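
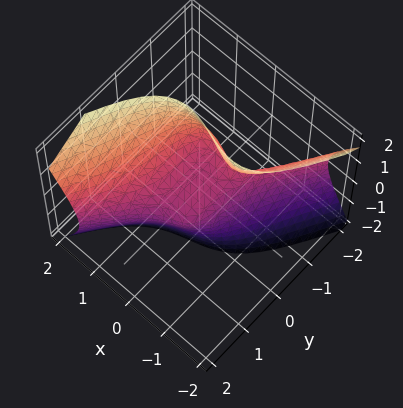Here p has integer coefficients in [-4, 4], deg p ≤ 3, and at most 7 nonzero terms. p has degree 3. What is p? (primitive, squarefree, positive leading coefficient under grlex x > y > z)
First, degree: no degree-2 surface has this shape, so deg p = 3.
Next, checking where it meets the axes: one y-axis crossing is at y = 0; one z-axis crossing is at z = 0.
Finally, matching integer coefficients to the picture gives p.

3*x^3 - y^3 - 3*y*z^2 - 2*x*z - 2*z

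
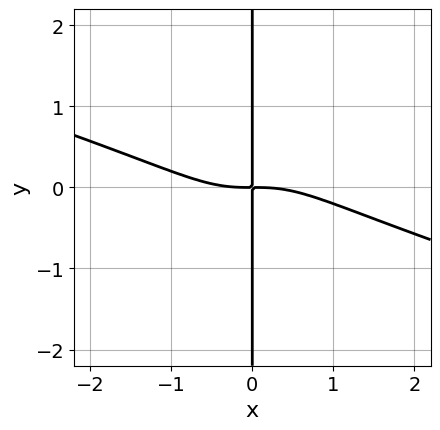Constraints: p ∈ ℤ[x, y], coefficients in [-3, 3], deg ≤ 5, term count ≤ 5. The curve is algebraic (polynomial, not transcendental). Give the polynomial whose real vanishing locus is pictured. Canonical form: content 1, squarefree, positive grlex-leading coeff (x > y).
Degree: the shape is more complex than any degree-3 curve, so deg p = 4.
Checking where it meets the axes: every point of the y-axis in the box is on the curve.
Assembling these constraints gives the stated polynomial.

x^4 + 3*x^3*y + 2*x*y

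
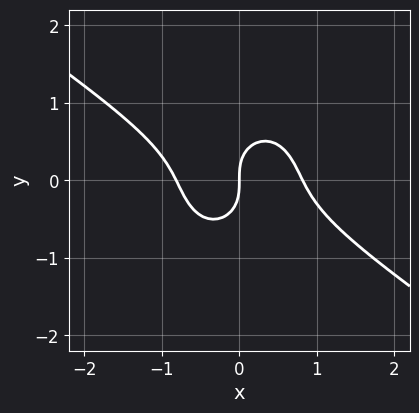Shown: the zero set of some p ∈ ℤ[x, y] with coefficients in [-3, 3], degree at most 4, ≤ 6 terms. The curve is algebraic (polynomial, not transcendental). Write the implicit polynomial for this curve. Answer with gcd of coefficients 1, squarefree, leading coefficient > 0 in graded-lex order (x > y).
1. deg p = 3.
2. Checking where it meets the axes: one x-axis crossing is at x = 0; it meets the y-axis at y = 0 (among the integer gridlines).
3. Solving for integer coefficients yields p as stated.

3*x^3 + 3*x^2*y + 3*y^3 - 2*x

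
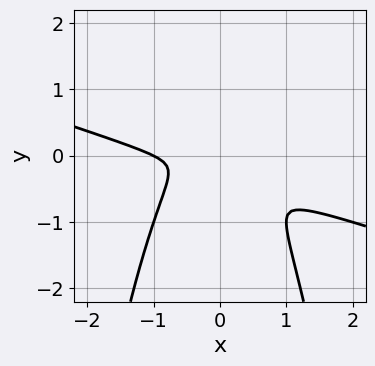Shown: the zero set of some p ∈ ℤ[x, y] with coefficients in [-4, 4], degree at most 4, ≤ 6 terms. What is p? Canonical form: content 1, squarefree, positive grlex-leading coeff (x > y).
1. The degree is 3 — no degree-2 curve has this shape.
2. Checking where it meets the axes: one x-axis crossing is at x = -1.
3. Putting this together gives p.

x^3 + 3*x^2*y + x^2 + x*y + 2*y^2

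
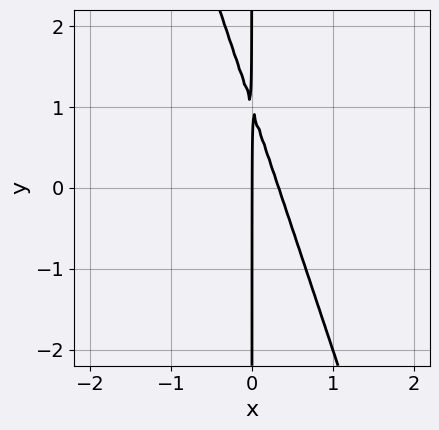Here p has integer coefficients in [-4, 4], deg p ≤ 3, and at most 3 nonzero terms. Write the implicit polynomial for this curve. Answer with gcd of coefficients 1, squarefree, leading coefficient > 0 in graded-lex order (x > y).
(a) Degree: no degree-1 curve has this shape, so deg p = 2.
(b) From the axis intercepts and sections: it crosses the x-axis at the gridline x = 0; the visible y-axis segment lies entirely on the curve.
(c) Assembling these constraints gives the stated polynomial.

3*x^2 + x*y - x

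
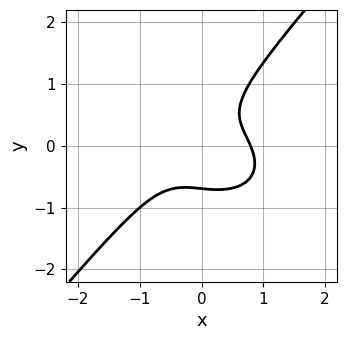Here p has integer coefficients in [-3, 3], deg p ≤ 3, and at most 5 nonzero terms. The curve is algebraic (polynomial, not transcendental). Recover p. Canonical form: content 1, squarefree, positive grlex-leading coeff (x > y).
1. The degree is 3 — no degree-2 curve has this shape.
2. Solving for integer coefficients yields p as stated.

2*x^3 + 2*x*y^2 - 3*y^3 + 2*x*y - 1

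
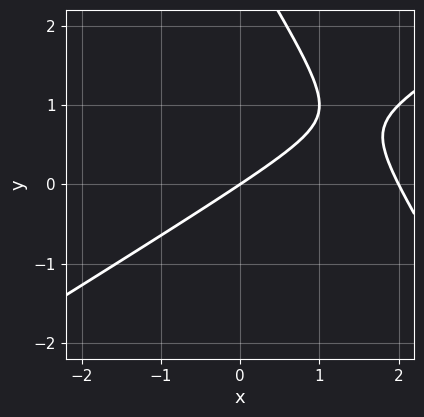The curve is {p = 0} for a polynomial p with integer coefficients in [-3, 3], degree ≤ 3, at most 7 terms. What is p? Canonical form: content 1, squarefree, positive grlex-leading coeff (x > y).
x^2 - x*y - y^2 - 2*x + 3*y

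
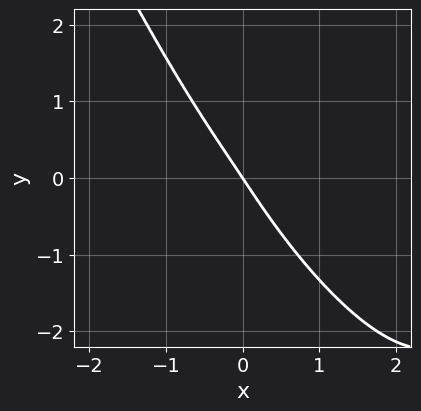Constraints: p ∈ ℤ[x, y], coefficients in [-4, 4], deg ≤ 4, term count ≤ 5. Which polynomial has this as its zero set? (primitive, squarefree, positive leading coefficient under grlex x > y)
deg p = 4.
From the axis intercepts and sections: it meets the x-axis at x = 0 (among the integer gridlines); it crosses the y-axis at the gridline y = 0.
Fitting integer coefficients to these (and the overall shape) gives p.

x^4 - 3*x^3 - y^3 - 3*x - 2*y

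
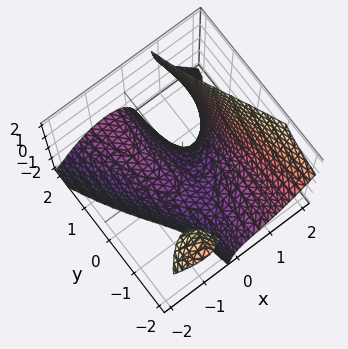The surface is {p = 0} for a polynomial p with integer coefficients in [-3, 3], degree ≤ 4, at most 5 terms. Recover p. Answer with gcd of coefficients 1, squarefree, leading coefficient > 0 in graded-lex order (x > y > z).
The picture has 2 separate pieces.
deg p = 3.
Reading off the gridlines: it meets the z-axis at z = -1 (among the integer gridlines); it misses every integer gridline on the y-axis.
Putting this together gives p.

3*x^3 + 3*x*y*z - 2*x - 3*z - 3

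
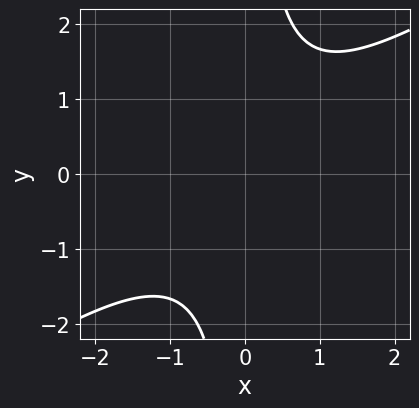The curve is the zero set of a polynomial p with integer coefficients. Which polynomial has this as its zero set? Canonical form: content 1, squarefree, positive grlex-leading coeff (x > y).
1. deg p = 2. The shape is more complex than any degree-1 curve.
2. From the axis intercepts and sections: the curve avoids every integer y-axis point in the box; the curve avoids every integer x-axis point in the box.
3. Matching integer coefficients to the picture gives p.

2*x^2 - 3*x*y + 3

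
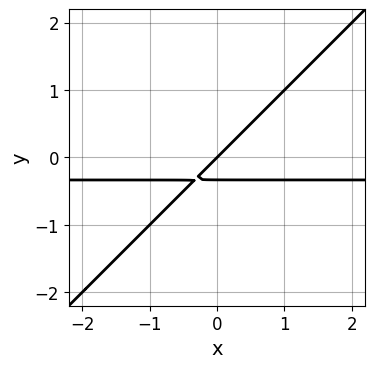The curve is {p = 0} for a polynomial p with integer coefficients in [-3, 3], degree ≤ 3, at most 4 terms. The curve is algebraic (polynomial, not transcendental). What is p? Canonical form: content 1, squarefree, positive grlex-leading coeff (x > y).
3*x*y - 3*y^2 + x - y

deg p = 2. The shape is more complex than any degree-1 curve.
From the axis intercepts and sections: it crosses the x-axis at the gridline x = 0; one y-axis crossing is at y = 0.
Solving for integer coefficients yields p as stated.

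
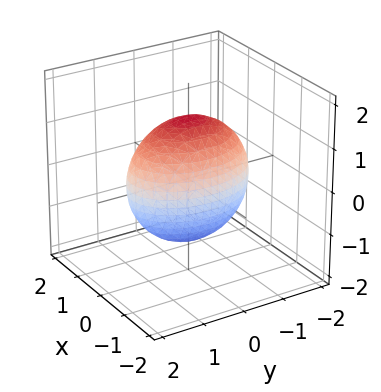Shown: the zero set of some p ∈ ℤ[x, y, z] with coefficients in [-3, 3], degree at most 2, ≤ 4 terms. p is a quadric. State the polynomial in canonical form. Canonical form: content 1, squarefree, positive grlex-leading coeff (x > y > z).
(a) The degree is 2 — a closed, bounded, convex surface; a quadric.
(b) Symmetries: it's symmetric under y → −y, forcing even powers of y; mirror symmetry z ↦ −z ⇒ only even powers of z; the x ↦ −x reflection is a symmetry, so x appears only in even powers.
(c) From the axis intercepts and sections: among the integer gridlines, it crosses the x-axis at x ∈ {-1, 1}.
(d) Together with the visible shape, these determine p as stated.

2*x^2 + y^2 + z^2 - 2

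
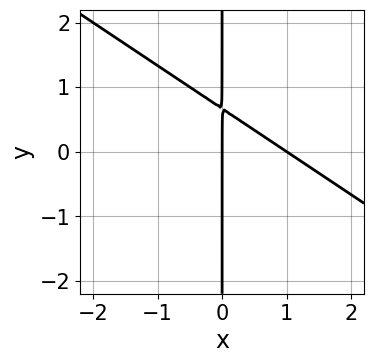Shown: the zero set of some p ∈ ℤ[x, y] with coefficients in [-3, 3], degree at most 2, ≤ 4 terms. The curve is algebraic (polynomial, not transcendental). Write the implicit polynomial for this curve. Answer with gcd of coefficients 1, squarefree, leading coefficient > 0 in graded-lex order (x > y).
1. Degree: a generic line meets the curve in up to 2 points, so deg p = 2.
2. Observable constraints: the x-axis gridline crossings are at x ∈ {0, 1}; every point of the y-axis in the box is on the curve.
3. The integer polynomial consistent with all of this is the stated p.

2*x^2 + 3*x*y - 2*x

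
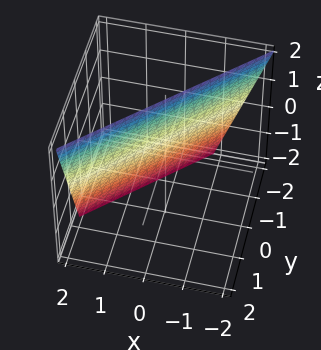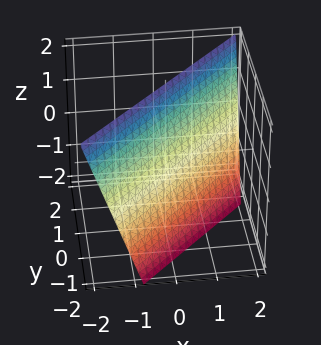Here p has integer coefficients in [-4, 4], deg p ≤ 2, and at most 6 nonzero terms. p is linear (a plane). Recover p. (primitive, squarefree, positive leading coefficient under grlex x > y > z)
3*x - 3*y + z - 2

(a) Degree: the surface is flat (a plane), so deg p = 1.
(b) From the visible intercepts: one z-axis crossing is at z = 2.
(c) These observations pin down the coefficients.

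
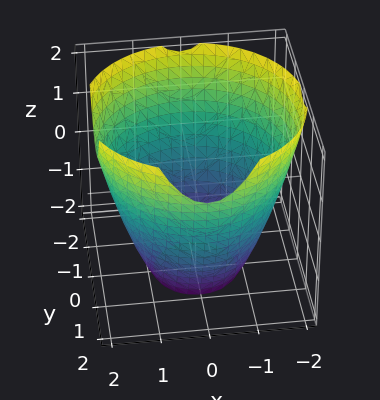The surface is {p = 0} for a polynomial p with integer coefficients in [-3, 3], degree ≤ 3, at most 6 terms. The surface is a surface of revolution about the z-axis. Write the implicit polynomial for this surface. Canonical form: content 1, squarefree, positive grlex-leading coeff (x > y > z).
x^2 + y^2 - z - 3

1. deg p = 2. A generic line meets the surface in up to 2 points.
2. By symmetry, the z-axis is an axis of rotation, so x and y enter only as x² + y².
3. Against the integer gridlines: a circular section at z = 0 has radius between 1 and 2; no z-intercept at any integer in the box.
4. These observations pin down the coefficients.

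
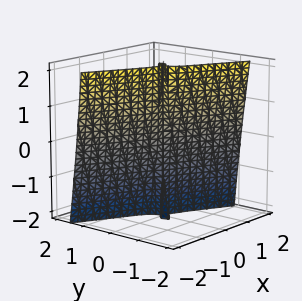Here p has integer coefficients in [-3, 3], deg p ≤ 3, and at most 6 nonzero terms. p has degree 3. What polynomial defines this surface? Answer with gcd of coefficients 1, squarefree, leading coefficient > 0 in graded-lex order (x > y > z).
I count 2 distinct pieces.
The degree is 3 — no degree-2 surface has this shape.
Observable constraints: every point of the z-axis in the box is on the surface; it crosses the x-axis at the gridline x = 0; it meets the y-axis at y = 0 (among the integer gridlines).
Matching integer coefficients to the picture gives p.

2*x^3 + 3*x^2*y - x*y*z + 2*y^3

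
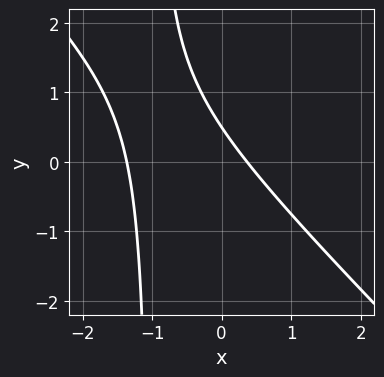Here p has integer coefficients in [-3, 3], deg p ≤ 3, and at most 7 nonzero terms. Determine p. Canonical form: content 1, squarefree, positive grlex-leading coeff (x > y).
2*x^2 + 2*x*y + 2*x + 2*y - 1

Degree: the shape is more complex than any degree-1 curve, so deg p = 2.
The integer polynomial consistent with all of this is the stated p.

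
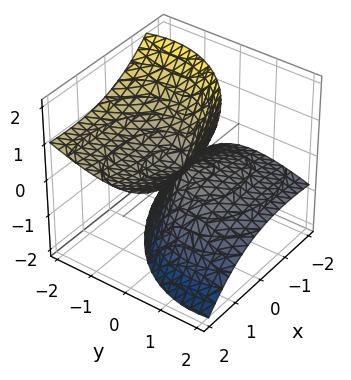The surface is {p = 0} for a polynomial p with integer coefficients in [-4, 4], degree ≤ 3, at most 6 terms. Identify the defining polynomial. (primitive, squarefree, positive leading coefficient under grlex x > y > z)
1. The picture has 2 separate pieces. They look like related sheets of one shape, so recover p as a whole.
2. deg p = 2. No degree-1 surface has this shape.
3. Reading off the gridlines: it crosses the z-axis at the gridline z = 0; one y-axis crossing is at y = 0; it crosses the x-axis at the gridline x = 0.
4. The integer polynomial consistent with all of this is the stated p.

x^2 - 3*x*z + 2*y^2 + 3*y*z - 2*z^2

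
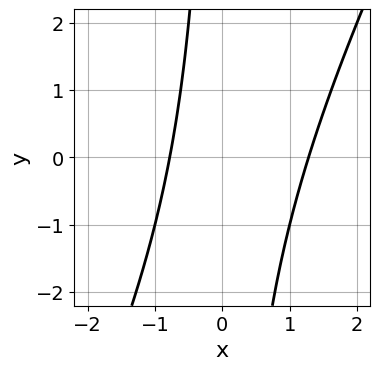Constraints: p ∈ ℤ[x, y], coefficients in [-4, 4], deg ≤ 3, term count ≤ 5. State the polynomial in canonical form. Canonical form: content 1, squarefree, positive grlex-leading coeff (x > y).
2*x^2 - x*y - x - 2

Degree: a generic line meets the curve in up to 2 points, so deg p = 2.
From the axis intercepts and sections: no y-intercept at any integer in the box.
These observations pin down the coefficients.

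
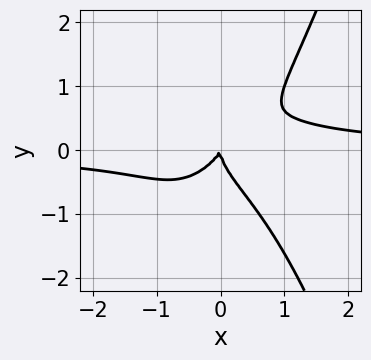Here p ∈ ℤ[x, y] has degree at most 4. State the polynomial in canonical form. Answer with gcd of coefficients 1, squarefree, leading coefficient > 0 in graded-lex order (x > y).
First, deg p = 4. No degree-3 curve has this shape.
Then, against the integer gridlines: it crosses the x-axis at the gridline x = 0; it crosses the y-axis at the gridline y = 0.
Finally, putting this together gives p.

3*x^3*y - 2*y^3 - 2*x^2 + x*y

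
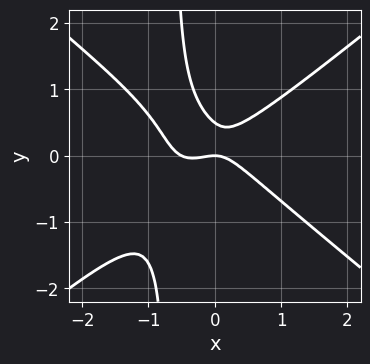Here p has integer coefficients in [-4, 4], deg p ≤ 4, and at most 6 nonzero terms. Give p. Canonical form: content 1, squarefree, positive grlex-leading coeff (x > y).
2*x^3 - 3*x*y^2 + x^2 - 2*y^2 + y

First, the degree is 3 — no degree-2 curve has this shape.
Then, observable constraints: it crosses the x-axis at the gridline x = 0; it meets the y-axis at y = 0 (among the integer gridlines).
Finally, the integer polynomial consistent with all of this is the stated p.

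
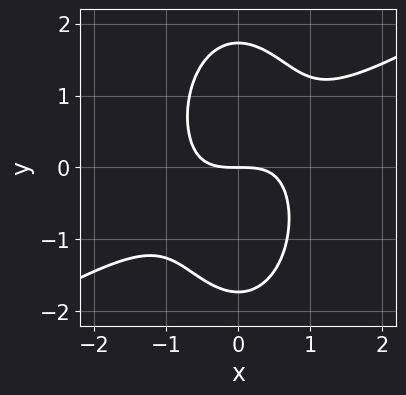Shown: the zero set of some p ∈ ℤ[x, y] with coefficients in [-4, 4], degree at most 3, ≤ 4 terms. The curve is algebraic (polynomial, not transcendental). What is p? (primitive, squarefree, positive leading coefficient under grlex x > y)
(a) The degree is 3 — a generic line meets the curve in up to 3 points.
(b) Against the integer gridlines: it meets the x-axis at x = 0 (among the integer gridlines); one y-axis crossing is at y = 0.
(c) These observations pin down the coefficients.

2*x^3 - 3*x^2*y - y^3 + 3*y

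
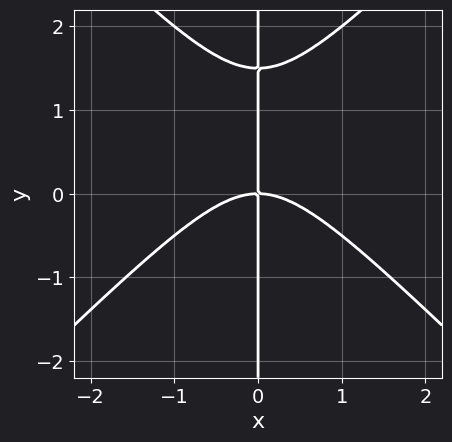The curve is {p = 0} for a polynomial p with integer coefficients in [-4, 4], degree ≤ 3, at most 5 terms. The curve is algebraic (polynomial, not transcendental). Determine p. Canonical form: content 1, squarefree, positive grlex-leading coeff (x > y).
2*x^3 - 2*x*y^2 + 3*x*y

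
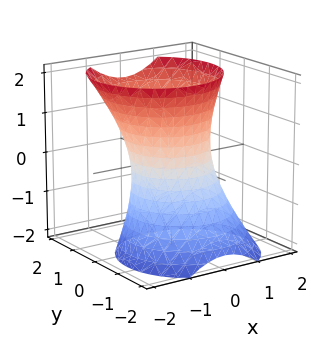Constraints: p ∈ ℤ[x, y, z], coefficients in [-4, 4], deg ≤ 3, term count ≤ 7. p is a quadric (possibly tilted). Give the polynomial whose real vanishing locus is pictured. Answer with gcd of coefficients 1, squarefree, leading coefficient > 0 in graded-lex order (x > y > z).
3*x^2 + 3*y^2 - 2*y*z - z^2 - 3

deg p = 2. The shape is more complex than any degree-1 surface.
Against the integer gridlines: among the integer gridlines, it crosses the x-axis at x ∈ {-1, 1}; the y-axis gridline crossings are at y ∈ {-1, 1}; it misses every integer gridline on the z-axis.
Matching integer coefficients to the picture gives p.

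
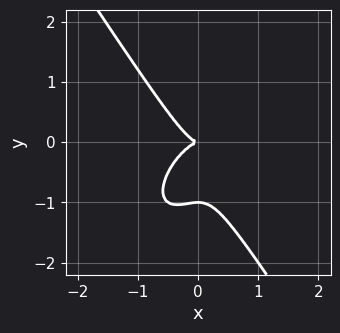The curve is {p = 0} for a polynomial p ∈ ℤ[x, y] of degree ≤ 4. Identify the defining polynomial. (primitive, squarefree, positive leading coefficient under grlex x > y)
2*x^3 - x^2*y + y^3 + y^2

Degree: the shape is more complex than any degree-2 curve, so deg p = 3.
From the visible intercepts: one x-axis crossing is at x = 0; among the integer gridlines, it crosses the y-axis at y ∈ {-1, 0}.
Fitting integer coefficients to these (and the overall shape) gives p.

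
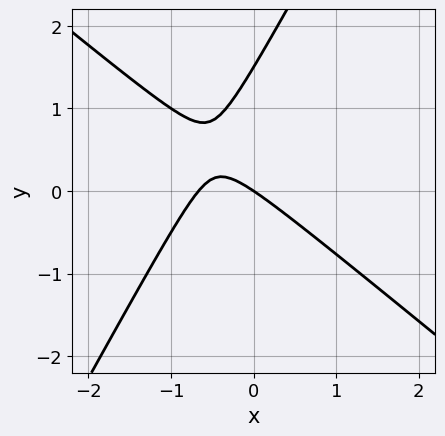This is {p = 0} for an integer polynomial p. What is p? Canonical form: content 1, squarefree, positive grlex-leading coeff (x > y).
3*x^2 + 2*x*y - 2*y^2 + 2*x + 3*y

deg p = 2.
Observable constraints: one x-axis crossing is at x = 0; it meets the y-axis at y = 0 (among the integer gridlines).
Fitting integer coefficients to these (and the overall shape) gives p.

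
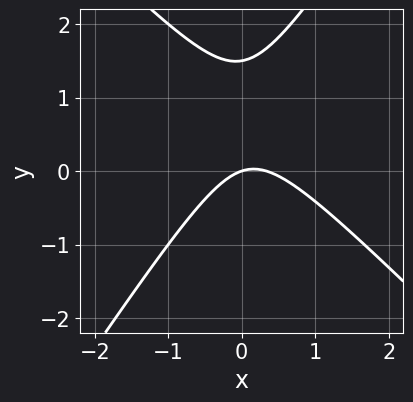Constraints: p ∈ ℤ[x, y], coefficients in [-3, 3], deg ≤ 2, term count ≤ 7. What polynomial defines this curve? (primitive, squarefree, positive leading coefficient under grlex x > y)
3*x^2 + x*y - 2*y^2 - x + 3*y

1. The degree is 2 — no degree-1 curve has this shape.
2. From the axis intercepts and sections: it crosses the y-axis at the gridline y = 0; it crosses the x-axis at the gridline x = 0.
3. These observations pin down the coefficients.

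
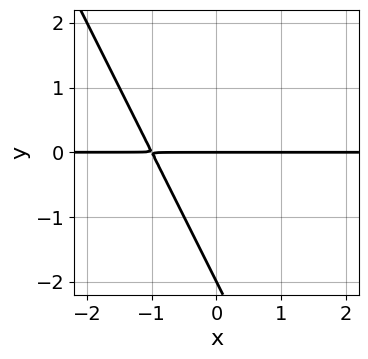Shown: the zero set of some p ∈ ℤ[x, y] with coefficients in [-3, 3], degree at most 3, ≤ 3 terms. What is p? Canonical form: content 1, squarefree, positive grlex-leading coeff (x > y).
2*x*y + y^2 + 2*y

(a) The degree is 2 — a generic line meets the curve in up to 2 points.
(b) Checking where it meets the axes: the visible x-axis segment lies entirely on the curve; the y-axis gridline crossings are at y ∈ {-2, 0}.
(c) Putting this together gives p.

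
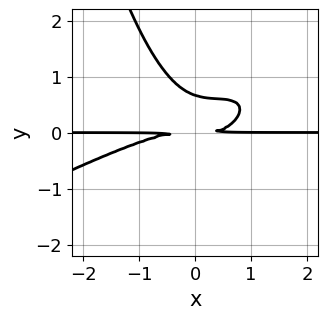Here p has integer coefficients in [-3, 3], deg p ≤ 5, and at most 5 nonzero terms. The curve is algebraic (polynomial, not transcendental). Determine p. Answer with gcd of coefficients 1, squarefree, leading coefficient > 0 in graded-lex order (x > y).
x^3*y - 2*x^2*y^2 + x*y^2 + 3*y^3 - 2*y^2

1. deg p = 4. A generic line meets the curve in up to 4 points.
2. Reading off the gridlines: the visible x-axis segment lies entirely on the curve.
3. Fitting integer coefficients to these (and the overall shape) gives p.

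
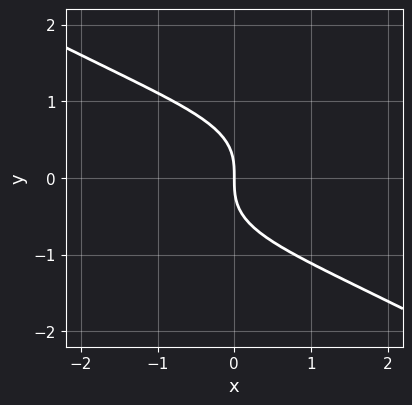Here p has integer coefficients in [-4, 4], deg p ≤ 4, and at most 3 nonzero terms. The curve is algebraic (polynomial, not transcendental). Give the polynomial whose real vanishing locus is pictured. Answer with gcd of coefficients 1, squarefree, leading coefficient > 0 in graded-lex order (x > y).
1. The degree is 3 — a generic line meets the curve in up to 3 points.
2. From the visible intercepts: it meets the x-axis at x = 0 (among the integer gridlines); it crosses the y-axis at the gridline y = 0.
3. The integer polynomial consistent with all of this is the stated p.

x^2*y - 3*y^3 - 3*x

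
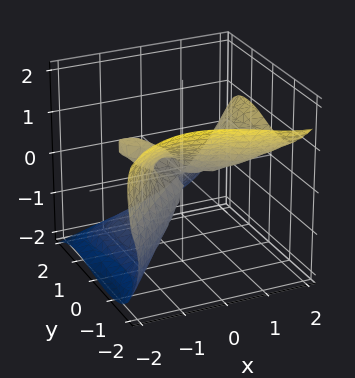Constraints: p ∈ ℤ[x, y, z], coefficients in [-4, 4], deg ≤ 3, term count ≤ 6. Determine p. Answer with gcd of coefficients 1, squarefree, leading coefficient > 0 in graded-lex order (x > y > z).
(a) Degree: a generic line meets the surface in up to 3 points, so deg p = 3.
(b) Reading off the gridlines: it crosses the y-axis at the gridline y = 0; it crosses the x-axis at the gridline x = 0.
(c) These observations pin down the coefficients.

x^3 + x^2*y - 2*y^3 - 3*z^3 - 3*x*z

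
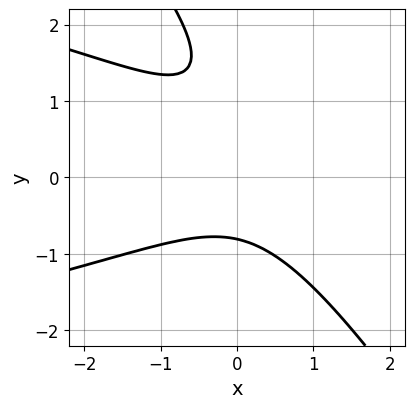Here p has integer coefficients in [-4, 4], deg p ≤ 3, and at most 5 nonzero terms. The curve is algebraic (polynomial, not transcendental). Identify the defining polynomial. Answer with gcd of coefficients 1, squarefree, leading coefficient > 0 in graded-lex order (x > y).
(a) The degree is 3 — a generic line meets the curve in up to 3 points.
(b) From the axis intercepts and sections: the curve avoids every integer x-axis point in the box.
(c) The integer polynomial consistent with all of this is the stated p.

3*x*y^2 + 2*y^3 + 3*x^2 - 3*y^2 + 3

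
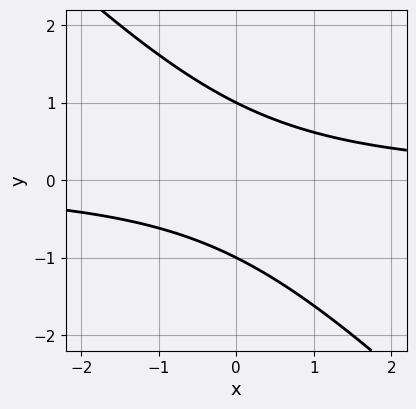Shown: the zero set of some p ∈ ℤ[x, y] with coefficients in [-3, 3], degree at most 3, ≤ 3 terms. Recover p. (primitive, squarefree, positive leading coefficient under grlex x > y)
(a) The degree is 2 — a generic line meets the curve in up to 2 points.
(b) Against the integer gridlines: no x-intercept at any integer in the box; the y-axis gridline crossings are at y ∈ {-1, 1}.
(c) Solving for integer coefficients yields p as stated.

x*y + y^2 - 1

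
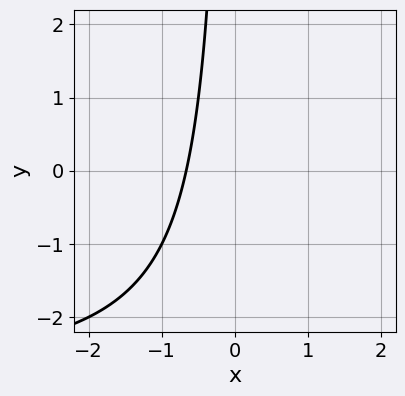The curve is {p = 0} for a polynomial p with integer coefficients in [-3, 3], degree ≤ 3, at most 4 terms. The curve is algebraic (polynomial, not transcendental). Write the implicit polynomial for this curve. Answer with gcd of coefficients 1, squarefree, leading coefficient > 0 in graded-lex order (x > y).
x*y + 3*x + 2

deg p = 2.
From the visible intercepts: the curve avoids every integer y-axis point in the box.
The integer polynomial consistent with all of this is the stated p.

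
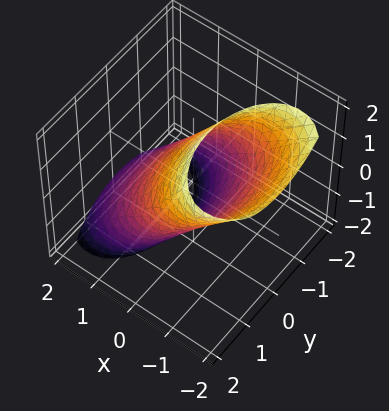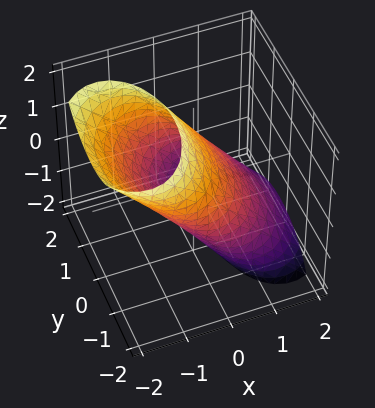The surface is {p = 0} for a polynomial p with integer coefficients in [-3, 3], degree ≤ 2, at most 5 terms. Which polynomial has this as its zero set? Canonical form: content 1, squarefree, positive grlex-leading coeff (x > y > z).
First, deg p = 2.
Then, checking where it meets the axes: among the integer gridlines, it crosses the x-axis at x ∈ {-1, 1}.
Finally, solving for integer coefficients yields p as stated.

2*x^2 + 3*x*z + y^2 + z^2 - 2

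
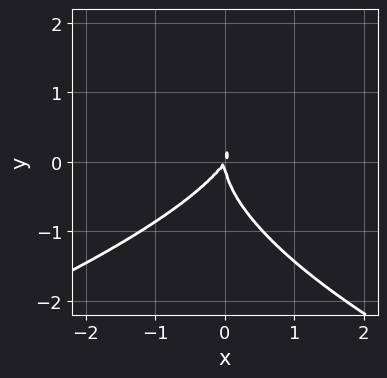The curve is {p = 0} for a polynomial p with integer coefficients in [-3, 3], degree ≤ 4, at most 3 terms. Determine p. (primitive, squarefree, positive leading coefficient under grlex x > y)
2*y^3 + 3*x^2 - 2*x*y

(a) The degree is 3 — no degree-2 curve has this shape.
(b) Against the integer gridlines: one x-axis crossing is at x = 0; it crosses the y-axis at the gridline y = 0.
(c) Matching integer coefficients to the picture gives p.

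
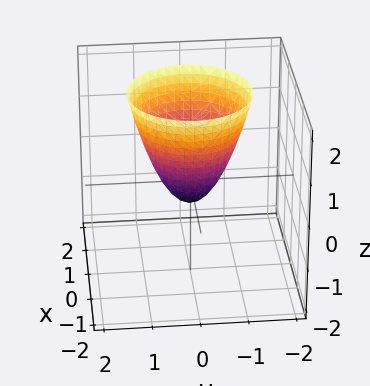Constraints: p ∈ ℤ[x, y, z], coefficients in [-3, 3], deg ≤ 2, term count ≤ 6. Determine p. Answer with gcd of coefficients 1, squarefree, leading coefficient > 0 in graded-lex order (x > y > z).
First, degree: the shape is more complex than any degree-1 surface, so deg p = 2.
Next, by symmetry, the surface is invariant under rotation about z: p = q(x² + y², z).
Then, from the visible intercepts: a circular section at z = 2 has radius between 1 and 2.
Finally, assembling these constraints gives the stated polynomial.

3*x^2 + 3*y^2 - 2*z - 1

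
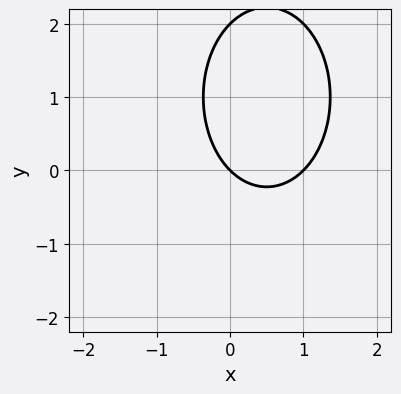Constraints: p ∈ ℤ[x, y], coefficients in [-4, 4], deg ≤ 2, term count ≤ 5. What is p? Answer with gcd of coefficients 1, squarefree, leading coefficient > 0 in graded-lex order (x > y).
2*x^2 + y^2 - 2*x - 2*y

First, degree: a generic line meets the curve in up to 2 points, so deg p = 2.
Next, reading off the gridlines: among the integer gridlines, it crosses the x-axis at x ∈ {0, 1}; among the integer gridlines, it crosses the y-axis at y ∈ {0, 2}.
Finally, these observations pin down the coefficients.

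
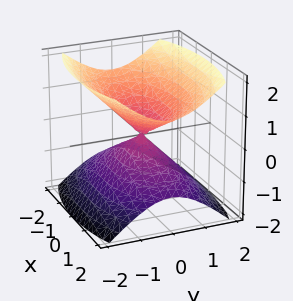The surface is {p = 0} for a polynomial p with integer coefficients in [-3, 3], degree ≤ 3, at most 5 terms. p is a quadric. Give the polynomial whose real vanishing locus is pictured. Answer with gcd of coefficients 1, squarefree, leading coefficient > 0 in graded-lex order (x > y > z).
(a) I count 2 distinct pieces.
(b) deg p = 2.
(c) Symmetries: it's symmetric under y → −y, forcing even powers of y; the z ↦ −z reflection is a symmetry, so z appears only in even powers; it's symmetric under x → −x, forcing even powers of x.
(d) Against the integer gridlines: one x-axis crossing is at x = 0; one y-axis crossing is at y = 0; it meets the z-axis at z = 0 (among the integer gridlines).
(e) Fitting integer coefficients to these (and the overall shape) gives p.

x^2 + 3*y^2 - 3*z^2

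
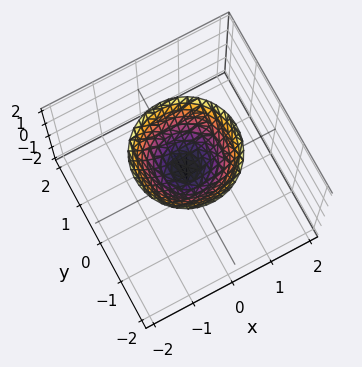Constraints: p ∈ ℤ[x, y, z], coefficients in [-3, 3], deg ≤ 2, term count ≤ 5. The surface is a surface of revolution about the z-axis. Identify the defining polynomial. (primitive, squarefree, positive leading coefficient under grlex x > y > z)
First, degree: no degree-1 surface has this shape, so deg p = 2.
Next, symmetries: the z-axis is an axis of rotation, so x and y enter only as x² + y².
Then, from the visible intercepts: the surface avoids every integer x-axis point in the box; a circular section at z = 1 has radius between 0 and 1; it misses every integer gridline on the y-axis.
Finally, assembling these constraints gives the stated polynomial.

3*x^2 + 3*y^2 - 3*z + 2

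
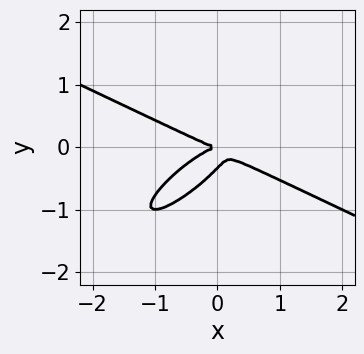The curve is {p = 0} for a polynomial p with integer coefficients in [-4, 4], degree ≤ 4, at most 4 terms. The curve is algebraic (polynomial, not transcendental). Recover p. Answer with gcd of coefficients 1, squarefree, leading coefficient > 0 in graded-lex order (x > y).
x^3 - 3*x*y^2 + 3*y^3 + y^2

deg p = 3.
Observable constraints: one y-axis crossing is at y = 0; it meets the x-axis at x = 0 (among the integer gridlines).
Assembling these constraints gives the stated polynomial.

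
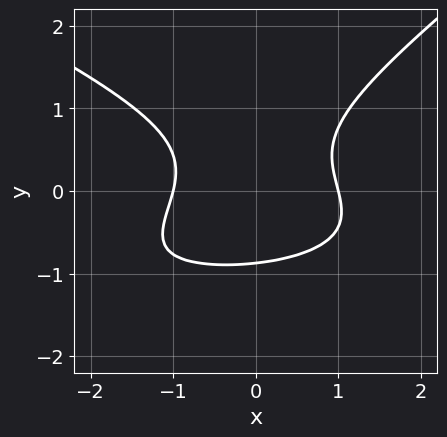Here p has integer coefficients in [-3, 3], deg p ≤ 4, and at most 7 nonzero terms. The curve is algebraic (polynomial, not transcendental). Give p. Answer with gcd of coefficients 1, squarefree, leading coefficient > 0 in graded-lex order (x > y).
x^2*y + x*y^2 - 3*y^3 + 2*x^2 - 2

(a) Degree: the shape is more complex than any degree-2 curve, so deg p = 3.
(b) Observable constraints: the x-axis gridline crossings are at x ∈ {-1, 1}.
(c) Putting this together gives p.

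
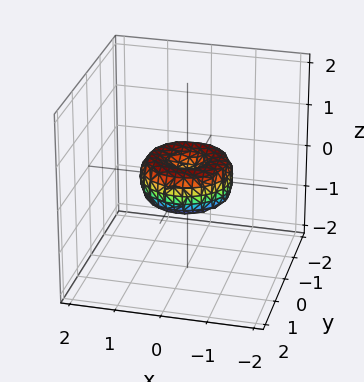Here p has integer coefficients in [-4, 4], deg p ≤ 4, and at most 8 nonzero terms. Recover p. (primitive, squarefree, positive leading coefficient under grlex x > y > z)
deg p = 4. The shape is more complex than any degree-3 surface.
By symmetry, the surface is invariant under rotation about z: p = q(x² + y², z).
Checking where it meets the axes: among the integer gridlines, it crosses the x-axis at x ∈ {-1, 0, 1}; a circular section at z = 0 has radius exactly 1; it crosses the z-axis at the gridline z = 0.
Together with the visible shape, these determine p as stated. Check: (0, -1, 0) on the y-axis lies on the surface, and p(0, -1, 0) = 0. ✓

x^4 + 2*x^2*y^2 + y^4 - x^2 - y^2 + z^2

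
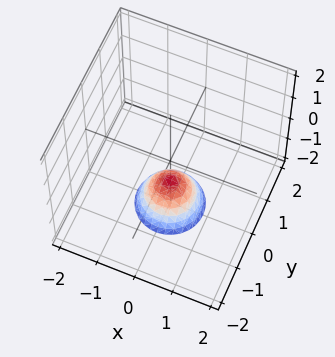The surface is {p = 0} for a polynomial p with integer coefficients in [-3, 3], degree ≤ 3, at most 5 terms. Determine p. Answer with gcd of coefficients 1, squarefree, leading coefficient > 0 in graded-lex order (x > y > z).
(a) deg p = 2. No degree-1 surface has this shape.
(b) Symmetry: the z-axis is an axis of rotation, so x and y enter only as x² + y².
(c) Observable constraints: a circular section at z = -2 has radius between 0 and 1; no x-intercept at any integer in the box; the surface avoids every integer y-axis point in the box; one z-axis crossing is at z = -1.
(d) Putting this together gives p.

3*x^2 + 3*y^2 + 2*z + 2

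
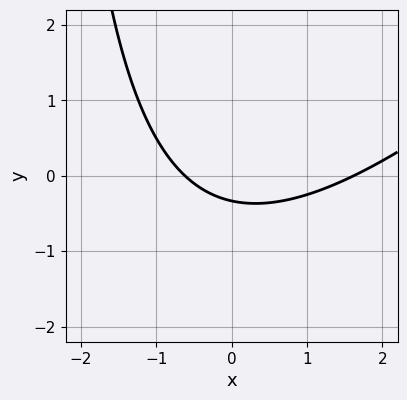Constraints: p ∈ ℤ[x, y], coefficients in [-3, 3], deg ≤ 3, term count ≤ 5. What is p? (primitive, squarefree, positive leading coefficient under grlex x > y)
x^2 - x*y - x - 3*y - 1

deg p = 2.
Putting this together gives p.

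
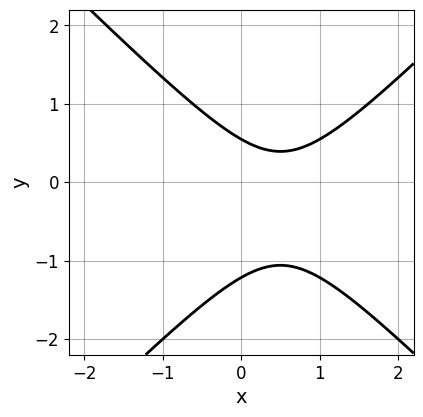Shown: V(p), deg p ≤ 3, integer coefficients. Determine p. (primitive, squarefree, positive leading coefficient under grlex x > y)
First, deg p = 2.
Then, checking where it meets the axes: the curve avoids every integer x-axis point in the box.
Finally, these observations pin down the coefficients.

3*x^2 - 3*y^2 - 3*x - 2*y + 2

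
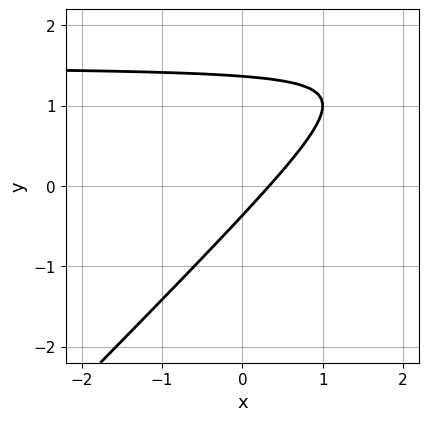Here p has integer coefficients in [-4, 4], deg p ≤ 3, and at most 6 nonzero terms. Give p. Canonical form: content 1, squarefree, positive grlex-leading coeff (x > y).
2*x*y - 2*y^2 - 3*x + 2*y + 1

1. deg p = 2.
2. Matching integer coefficients to the picture gives p.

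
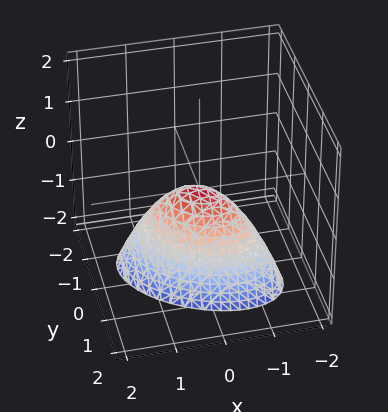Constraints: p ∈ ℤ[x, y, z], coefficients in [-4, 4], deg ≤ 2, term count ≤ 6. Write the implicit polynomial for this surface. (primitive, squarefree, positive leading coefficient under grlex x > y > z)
2*x^2 + 2*x*y + 3*y^2 + 2*z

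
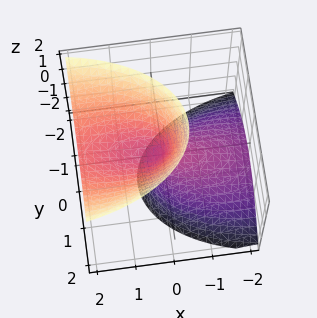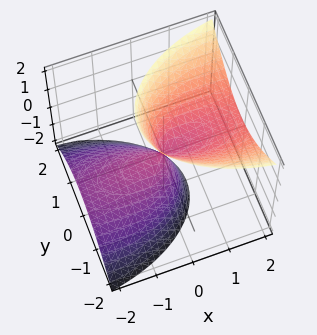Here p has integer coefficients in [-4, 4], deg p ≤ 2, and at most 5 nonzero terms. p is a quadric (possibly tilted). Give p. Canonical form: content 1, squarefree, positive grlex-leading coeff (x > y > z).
x^2 - 3*x*z + 3*y^2 - z^2

1. The picture has 2 separate pieces. They look like related sheets of one shape, so recover p as a whole.
2. The degree is 2 — no degree-1 surface has this shape.
3. From the axis intercepts and sections: it meets the z-axis at z = 0 (among the integer gridlines); it meets the x-axis at x = 0 (among the integer gridlines).
4. Fitting integer coefficients to these (and the overall shape) gives p.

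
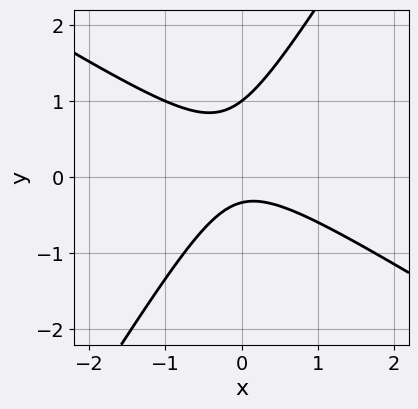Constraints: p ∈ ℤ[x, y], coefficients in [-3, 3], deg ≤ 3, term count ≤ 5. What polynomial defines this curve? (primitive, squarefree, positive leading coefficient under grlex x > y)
3*x^2 + 3*x*y - 3*y^2 + 2*y + 1

Degree: a generic line meets the curve in up to 2 points, so deg p = 2.
From the visible intercepts: no x-intercept at any integer in the box; one y-axis crossing is at y = 1.
Putting this together gives p.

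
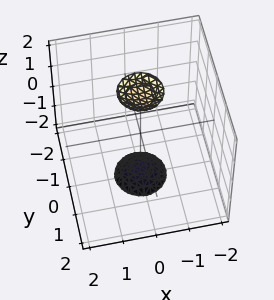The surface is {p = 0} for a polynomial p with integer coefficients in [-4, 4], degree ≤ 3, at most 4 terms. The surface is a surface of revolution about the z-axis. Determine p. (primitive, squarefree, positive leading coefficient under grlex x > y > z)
3*x^2 + 3*y^2 - z^2 + 3

(a) I count 2 distinct pieces.
(b) The degree is 2 — the shape is more complex than any degree-1 surface.
(c) Symmetries: rotational symmetry about the z-axis ⇒ p depends on x, y only through x² + y².
(d) Observable constraints: it misses every integer gridline on the x-axis; a circular section at z = 2 has radius between 0 and 1; it misses every integer gridline on the y-axis.
(e) Fitting integer coefficients to these (and the overall shape) gives p.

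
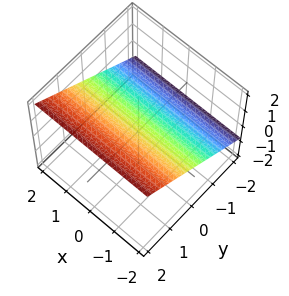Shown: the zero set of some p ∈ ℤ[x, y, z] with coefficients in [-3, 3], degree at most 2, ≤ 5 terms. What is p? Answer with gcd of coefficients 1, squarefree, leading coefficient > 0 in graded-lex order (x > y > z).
2*y - 3*z + 2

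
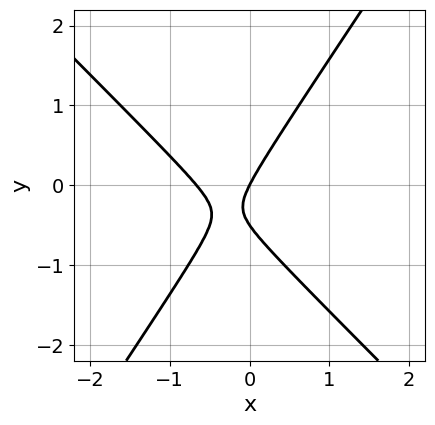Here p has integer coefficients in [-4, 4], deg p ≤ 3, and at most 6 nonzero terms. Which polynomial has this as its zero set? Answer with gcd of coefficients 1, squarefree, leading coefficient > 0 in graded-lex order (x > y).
1. The degree is 2 — no degree-1 curve has this shape.
2. Against the integer gridlines: one x-axis crossing is at x = 0; it meets the y-axis at y = 0 (among the integer gridlines).
3. These observations pin down the coefficients.

3*x^2 + x*y - 2*y^2 + 2*x - y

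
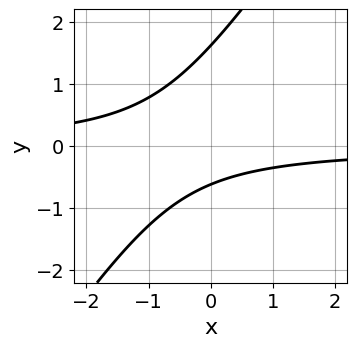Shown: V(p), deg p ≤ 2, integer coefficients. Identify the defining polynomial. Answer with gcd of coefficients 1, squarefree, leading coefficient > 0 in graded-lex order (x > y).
3*x*y - 2*y^2 + 2*y + 2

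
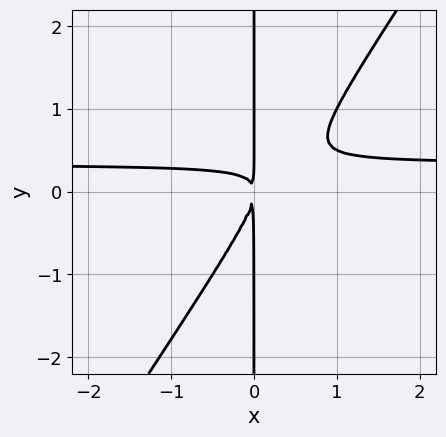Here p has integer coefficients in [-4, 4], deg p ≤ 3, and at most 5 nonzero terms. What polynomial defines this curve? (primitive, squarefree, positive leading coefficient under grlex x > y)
(a) deg p = 3.
(b) From the visible intercepts: the visible y-axis segment lies entirely on the curve.
(c) Assembling these constraints gives the stated polynomial.

3*x^2*y - 2*x*y^2 - x^2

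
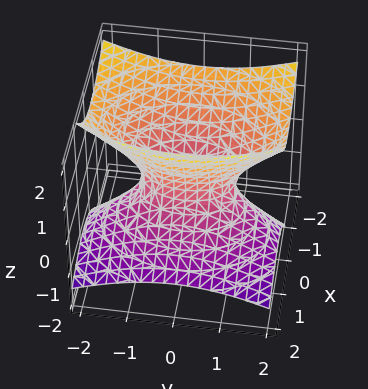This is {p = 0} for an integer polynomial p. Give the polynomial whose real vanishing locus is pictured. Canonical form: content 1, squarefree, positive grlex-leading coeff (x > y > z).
(a) The degree is 2 — the shape is more complex than any degree-1 surface.
(b) Reading off the gridlines: among the integer gridlines, it crosses the y-axis at y ∈ {-1, 1}; the surface avoids every integer z-axis point in the box.
(c) Solving for integer coefficients yields p as stated.

2*x^2 + 2*x*z + y^2 - 2*z^2 - 1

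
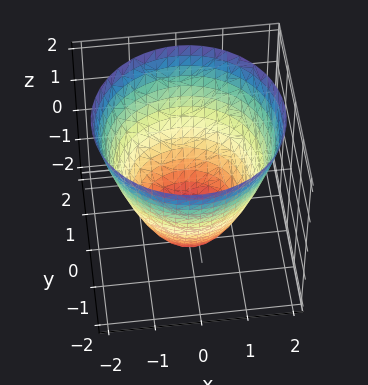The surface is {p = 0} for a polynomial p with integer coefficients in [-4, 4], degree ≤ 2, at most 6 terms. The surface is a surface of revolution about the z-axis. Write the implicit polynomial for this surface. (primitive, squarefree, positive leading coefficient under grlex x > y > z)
x^2 + y^2 - z - 2

Degree: the shape is more complex than any degree-1 surface, so deg p = 2.
Symmetries: rotational symmetry about the z-axis ⇒ p depends on x, y only through x² + y².
From the axis intercepts and sections: a circular section at z = -1 has radius exactly 1; it meets the z-axis at z = -2 (among the integer gridlines).
Fitting integer coefficients to these (and the overall shape) gives p.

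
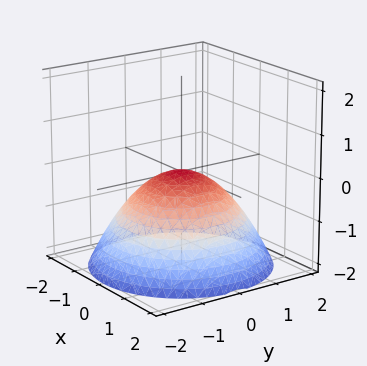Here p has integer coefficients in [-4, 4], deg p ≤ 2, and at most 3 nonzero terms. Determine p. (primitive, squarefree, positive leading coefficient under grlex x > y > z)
1. The degree is 2 — a paraboloid; a quadric.
2. By symmetry, every cross-section ⟂ z is a circle, so x, y appear only via x² + y².
3. Observable constraints: one z-axis crossing is at z = 0; one x-axis crossing is at x = 0; it crosses the y-axis at the gridline y = 0; a circular section at z = -1 has radius between 1 and 2.
4. The integer polynomial consistent with all of this is the stated p.

x^2 + y^2 + 2*z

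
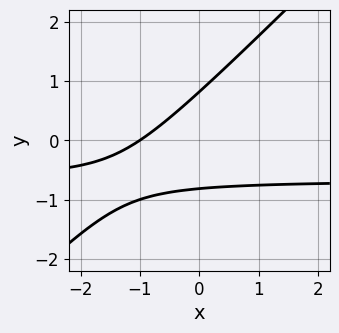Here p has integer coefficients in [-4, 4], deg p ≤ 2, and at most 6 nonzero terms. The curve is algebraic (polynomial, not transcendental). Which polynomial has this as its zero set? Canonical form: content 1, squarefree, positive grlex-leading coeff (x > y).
deg p = 2. A generic line meets the curve in up to 2 points.
Against the integer gridlines: one x-axis crossing is at x = -1.
Together with the visible shape, these determine p as stated.

3*x*y - 3*y^2 + 2*x + 2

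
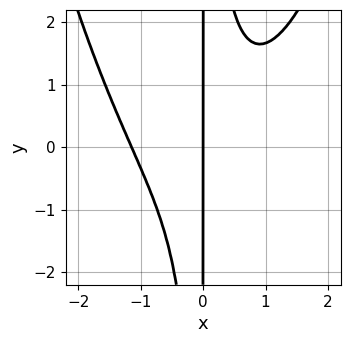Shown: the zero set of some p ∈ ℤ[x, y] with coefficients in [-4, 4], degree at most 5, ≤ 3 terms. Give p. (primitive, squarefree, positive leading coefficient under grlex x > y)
2*x^4 - 3*x^2*y + 3*x

Degree: no degree-3 curve has this shape, so deg p = 4.
Checking where it meets the axes: it crosses the x-axis at the gridline x = 0; every point of the y-axis in the box is on the curve.
Solving for integer coefficients yields p as stated.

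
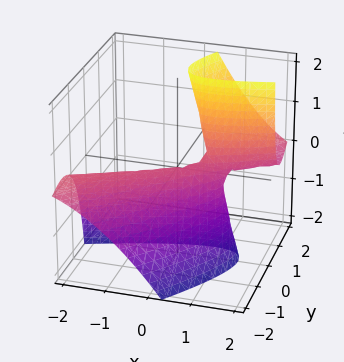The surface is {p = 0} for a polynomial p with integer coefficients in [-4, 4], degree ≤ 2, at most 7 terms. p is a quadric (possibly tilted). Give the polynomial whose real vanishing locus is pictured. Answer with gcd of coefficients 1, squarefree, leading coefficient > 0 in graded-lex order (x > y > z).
(a) Degree: no degree-1 surface has this shape, so deg p = 2.
(b) Observable constraints: one x-axis crossing is at x = 0; it crosses the y-axis at the gridline y = 0; it meets the z-axis at z = 0 (among the integer gridlines).
(c) Together with the visible shape, these determine p as stated.

x^2 - 3*x*y + 2*y^2 - 2*y*z + z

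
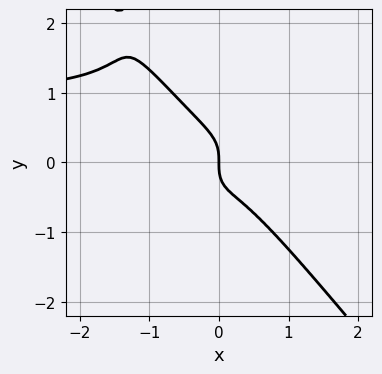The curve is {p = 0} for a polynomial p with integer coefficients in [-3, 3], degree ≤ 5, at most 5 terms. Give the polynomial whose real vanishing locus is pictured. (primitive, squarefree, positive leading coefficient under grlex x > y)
3*x^3*y - 2*x*y^3 - 3*x^3 - 2*y^3 - x

1. The degree is 4 — no degree-3 curve has this shape.
2. From the visible intercepts: it meets the y-axis at y = 0 (among the integer gridlines); it meets the x-axis at x = 0 (among the integer gridlines).
3. Matching integer coefficients to the picture gives p.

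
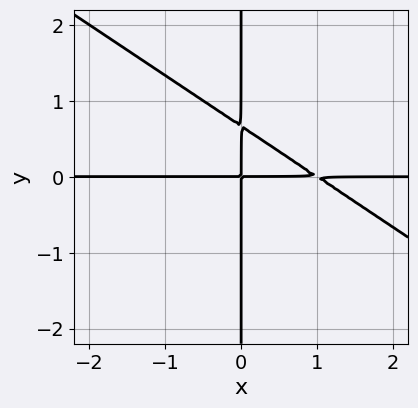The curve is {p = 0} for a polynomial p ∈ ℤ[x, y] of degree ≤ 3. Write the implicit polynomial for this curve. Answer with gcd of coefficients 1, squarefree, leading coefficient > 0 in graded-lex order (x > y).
2*x^2*y + 3*x*y^2 - 2*x*y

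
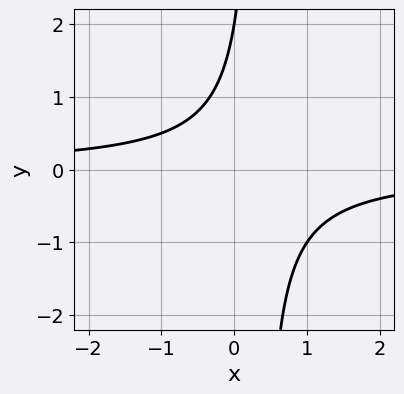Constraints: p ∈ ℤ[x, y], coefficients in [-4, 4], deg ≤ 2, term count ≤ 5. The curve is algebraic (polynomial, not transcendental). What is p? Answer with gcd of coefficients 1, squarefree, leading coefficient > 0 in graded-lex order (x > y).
1. Degree: the shape is more complex than any degree-1 curve, so deg p = 2.
2. Reading off the gridlines: the curve avoids every integer x-axis point in the box; it crosses the y-axis at the gridline y = 2.
3. Fitting integer coefficients to these (and the overall shape) gives p.

3*x*y - y + 2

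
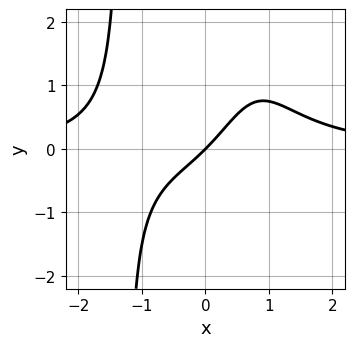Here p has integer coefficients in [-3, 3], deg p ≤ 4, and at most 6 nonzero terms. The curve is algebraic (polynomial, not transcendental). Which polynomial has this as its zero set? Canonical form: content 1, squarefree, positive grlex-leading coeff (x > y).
2*x^3*y - x*y - 3*x + 3*y

First, deg p = 4.
Next, reading off the gridlines: one y-axis crossing is at y = 0; it crosses the x-axis at the gridline x = 0.
Finally, putting this together gives p.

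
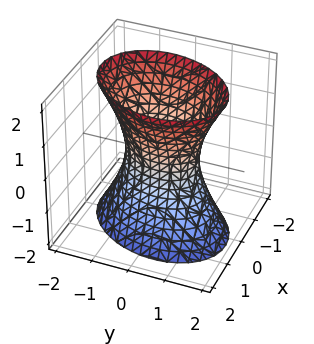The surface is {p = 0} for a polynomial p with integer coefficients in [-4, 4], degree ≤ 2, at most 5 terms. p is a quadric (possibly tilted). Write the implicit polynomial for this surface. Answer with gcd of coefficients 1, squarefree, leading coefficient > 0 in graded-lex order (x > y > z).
deg p = 2.
Checking where it meets the axes: no z-intercept at any integer in the box; among the integer gridlines, it crosses the y-axis at y ∈ {-1, 1}.
Assembling these constraints gives the stated polynomial.

3*x^2 - x*y + 2*y^2 - z^2 - 2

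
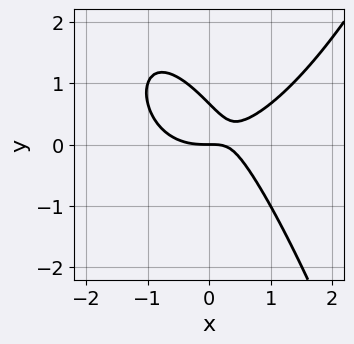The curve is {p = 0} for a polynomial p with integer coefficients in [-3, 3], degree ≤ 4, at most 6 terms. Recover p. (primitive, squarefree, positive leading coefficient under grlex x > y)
2*x^3 - 3*x*y - 3*y^2 + 2*y

1. The degree is 3 — a generic line meets the curve in up to 3 points.
2. Against the integer gridlines: it crosses the y-axis at the gridline y = 0; it meets the x-axis at x = 0 (among the integer gridlines).
3. Together with the visible shape, these determine p as stated.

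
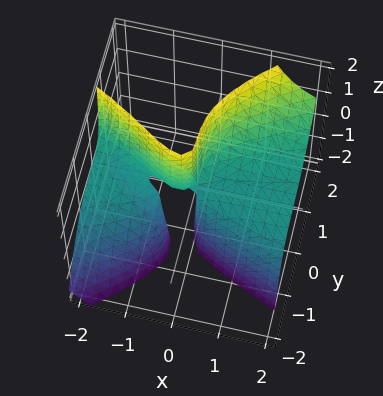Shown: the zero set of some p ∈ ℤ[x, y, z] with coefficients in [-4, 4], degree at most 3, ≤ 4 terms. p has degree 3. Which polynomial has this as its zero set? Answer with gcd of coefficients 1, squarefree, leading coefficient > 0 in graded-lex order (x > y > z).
deg p = 3. A generic line meets the surface in up to 3 points.
Checking where it meets the axes: every point of the x-axis in the box is on the surface; the visible z-axis segment lies entirely on the surface; it meets the y-axis at y = 0 (among the integer gridlines).
Putting this together gives p.

2*x^2*z + 3*x*y*z - 3*y^3 + 2*x*z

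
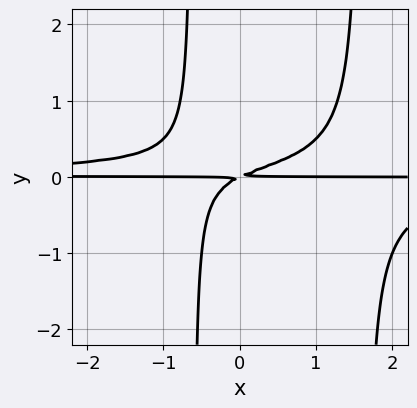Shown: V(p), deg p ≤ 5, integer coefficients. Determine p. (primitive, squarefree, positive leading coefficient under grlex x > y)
2*x^2*y^2 - 2*x*y^2 + x*y - 2*y^2

(a) deg p = 4.
(b) Against the integer gridlines: every point of the x-axis in the box is on the curve.
(c) Assembling these constraints gives the stated polynomial.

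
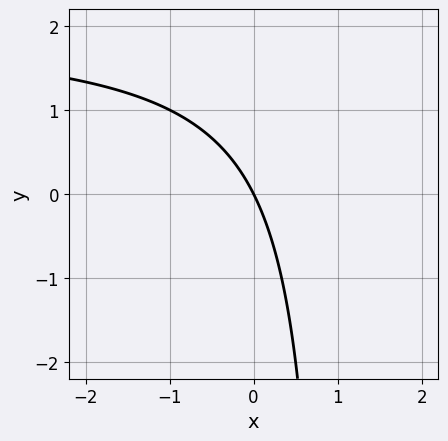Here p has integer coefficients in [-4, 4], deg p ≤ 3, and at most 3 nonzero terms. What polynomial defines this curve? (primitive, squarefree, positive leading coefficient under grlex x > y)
(a) deg p = 2.
(b) Against the integer gridlines: it crosses the y-axis at the gridline y = 0; it meets the x-axis at x = 0 (among the integer gridlines).
(c) Putting this together gives p.

x*y - 2*x - y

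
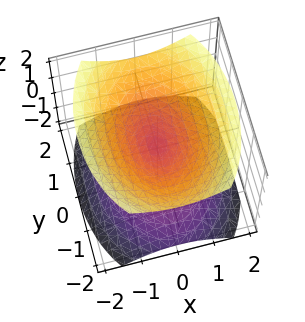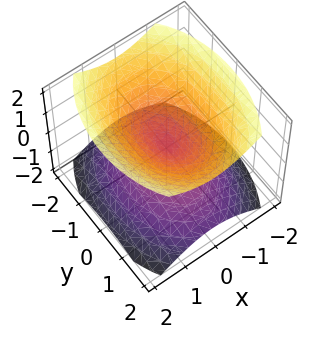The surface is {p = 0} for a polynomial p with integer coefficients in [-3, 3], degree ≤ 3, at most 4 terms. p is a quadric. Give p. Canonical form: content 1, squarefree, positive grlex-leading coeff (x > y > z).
1. The picture has 2 separate pieces. They look like related sheets of one shape, so recover p as a whole.
2. The degree is 2 — two nappes meeting at a single point; a quadric.
3. Symmetries: the z ↦ −z reflection is a symmetry, so z appears only in even powers; the y ↦ −y reflection is a symmetry, so y appears only in even powers; mirror symmetry x ↦ −x ⇒ only even powers of x.
4. Against the integer gridlines: it meets the y-axis at y = 0 (among the integer gridlines); one x-axis crossing is at x = 0.
5. The integer polynomial consistent with all of this is the stated p.

2*x^2 + y^2 - 2*z^2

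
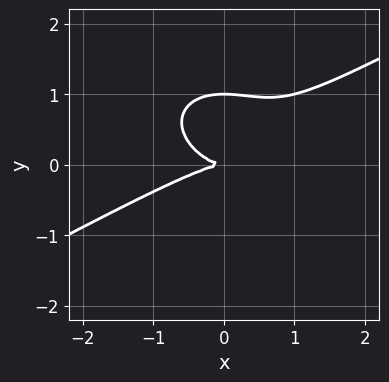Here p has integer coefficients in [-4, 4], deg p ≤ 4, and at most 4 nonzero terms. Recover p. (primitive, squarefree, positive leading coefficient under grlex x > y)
First, degree: a generic line meets the curve in up to 3 points, so deg p = 3.
Next, from the visible intercepts: among the integer gridlines, it crosses the y-axis at y ∈ {0, 1}; it crosses the x-axis at the gridline x = 0.
Finally, the integer polynomial consistent with all of this is the stated p.

x^3 - x^2*y - 3*y^3 + 3*y^2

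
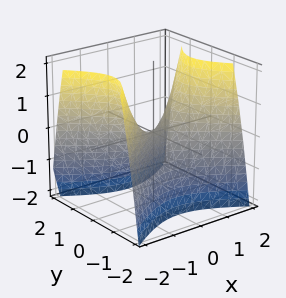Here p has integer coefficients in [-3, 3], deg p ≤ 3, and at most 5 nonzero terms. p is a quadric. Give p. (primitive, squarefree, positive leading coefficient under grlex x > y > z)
2*x^2 - 3*y^2 - 2*z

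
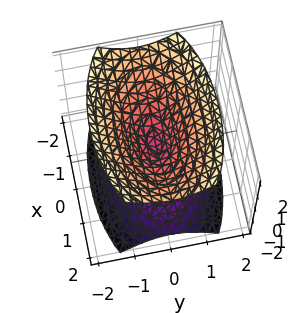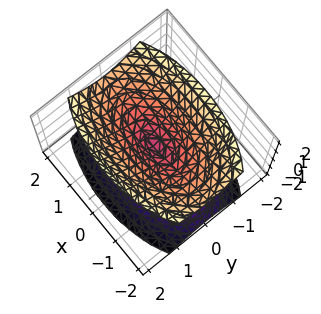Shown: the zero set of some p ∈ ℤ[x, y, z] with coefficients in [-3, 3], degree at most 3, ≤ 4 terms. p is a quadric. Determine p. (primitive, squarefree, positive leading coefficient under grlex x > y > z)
The picture has 2 separate pieces. Treating them together as one polynomial.
Degree: a double cone through the origin; a quadric, so deg p = 2.
Symmetries: mirror symmetry y ↦ −y ⇒ only even powers of y; it's symmetric under z → −z, forcing even powers of z; mirror symmetry x ↦ −x ⇒ only even powers of x.
Reading off the gridlines: it meets the y-axis at y = 0 (among the integer gridlines); one x-axis crossing is at x = 0.
Matching integer coefficients to the picture gives p.

x^2 + 3*y^2 - 2*z^2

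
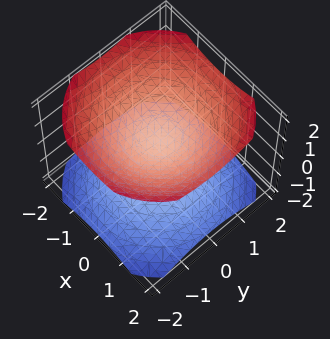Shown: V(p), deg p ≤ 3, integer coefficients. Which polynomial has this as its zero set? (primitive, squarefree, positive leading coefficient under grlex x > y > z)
2*x^2 + 2*y^2 - 3*z^2 + 1

(a) I count 2 distinct pieces. Treating them together as one polynomial.
(b) deg p = 2. Two sheets facing apart; a quadric.
(c) Symmetries: every cross-section ⟂ z is a circle, so x, y appear only via x² + y²; the z ↦ −z reflection is a symmetry, so z appears only in even powers.
(d) Checking where it meets the axes: a circular section at z = -1 has radius exactly 1; the surface avoids every integer y-axis point in the box.
(e) Matching integer coefficients to the picture gives p.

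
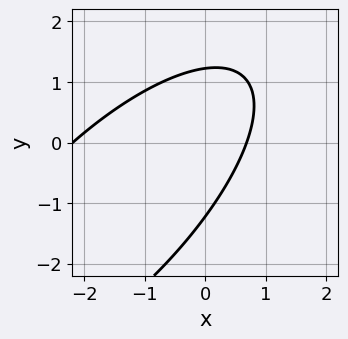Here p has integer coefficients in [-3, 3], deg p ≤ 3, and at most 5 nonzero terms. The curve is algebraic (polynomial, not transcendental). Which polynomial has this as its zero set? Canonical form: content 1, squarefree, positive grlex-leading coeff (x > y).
2*x^2 - 3*x*y + 2*y^2 + 3*x - 3

Degree: the shape is more complex than any degree-1 curve, so deg p = 2.
Putting this together gives p.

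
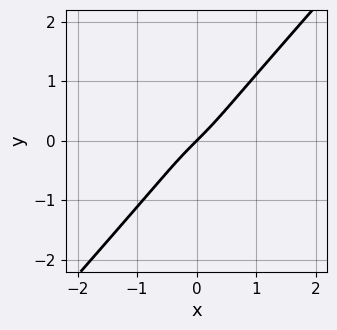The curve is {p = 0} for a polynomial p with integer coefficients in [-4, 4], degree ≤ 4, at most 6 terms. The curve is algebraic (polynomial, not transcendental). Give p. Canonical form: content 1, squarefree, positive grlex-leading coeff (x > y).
x^3 + 3*x^2*y - 3*y^3 + 2*x - 2*y

First, deg p = 3. No degree-2 curve has this shape.
Next, from the axis intercepts and sections: one x-axis crossing is at x = 0; it crosses the y-axis at the gridline y = 0.
Finally, solving for integer coefficients yields p as stated.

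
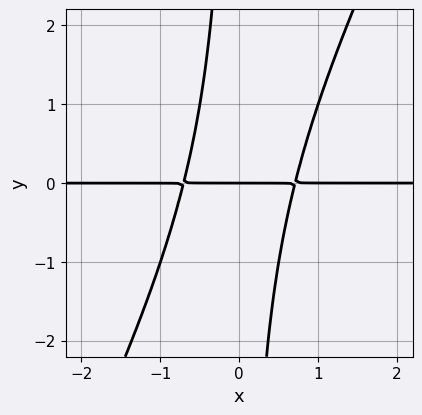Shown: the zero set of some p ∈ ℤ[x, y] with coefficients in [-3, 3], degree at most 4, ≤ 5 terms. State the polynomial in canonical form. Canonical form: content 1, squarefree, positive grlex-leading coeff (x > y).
1. Degree: a generic line meets the curve in up to 3 points, so deg p = 3.
2. Against the integer gridlines: the visible x-axis segment lies entirely on the curve; one y-axis crossing is at y = 0.
3. Matching integer coefficients to the picture gives p.

2*x^2*y - x*y^2 - y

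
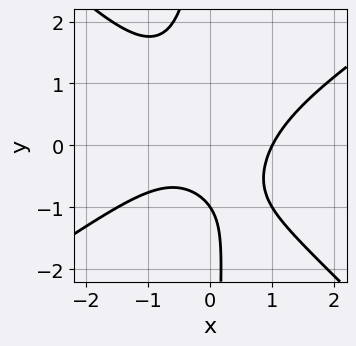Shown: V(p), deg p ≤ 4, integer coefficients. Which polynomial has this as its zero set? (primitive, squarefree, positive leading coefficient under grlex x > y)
2*x^3 - x^2*y - 3*x*y^2 - 2*y - 2

(a) The degree is 3 — the shape is more complex than any degree-2 curve.
(b) Reading off the gridlines: one y-axis crossing is at y = -1; one x-axis crossing is at x = 1.
(c) Solving for integer coefficients yields p as stated.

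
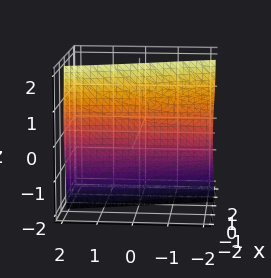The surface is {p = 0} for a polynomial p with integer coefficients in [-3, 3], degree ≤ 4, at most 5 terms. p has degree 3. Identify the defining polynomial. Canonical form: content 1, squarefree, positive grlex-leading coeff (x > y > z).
deg p = 3. No degree-2 surface has this shape.
Against the integer gridlines: it misses every integer gridline on the y-axis; it misses every integer gridline on the z-axis.
These observations pin down the coefficients.

2*x^3 + 3*x*z^2 + y*z^2 - x*z + 3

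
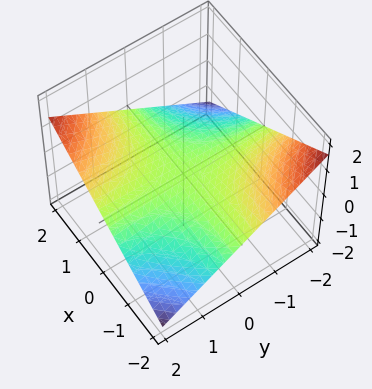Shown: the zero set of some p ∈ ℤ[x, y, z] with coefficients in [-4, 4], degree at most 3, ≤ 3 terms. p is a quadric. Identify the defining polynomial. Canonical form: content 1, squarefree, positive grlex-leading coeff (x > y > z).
x*y - 3*z

deg p = 2. A hyperbolic paraboloid; a quadric.
Checking where it meets the axes: the visible x-axis segment lies entirely on the surface; every point of the y-axis in the box is on the surface; it crosses the z-axis at the gridline z = 0.
Together with the visible shape, these determine p as stated.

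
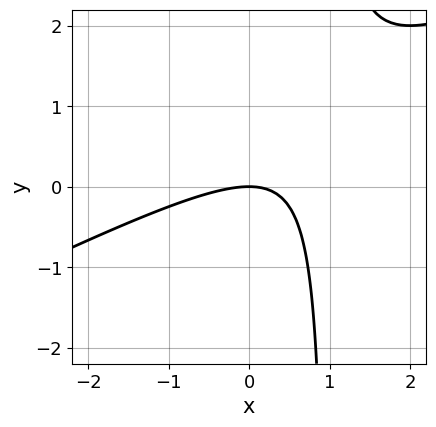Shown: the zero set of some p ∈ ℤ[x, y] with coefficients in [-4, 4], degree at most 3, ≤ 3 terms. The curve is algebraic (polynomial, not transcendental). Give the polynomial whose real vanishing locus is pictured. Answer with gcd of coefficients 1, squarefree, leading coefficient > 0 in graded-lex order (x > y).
The degree is 2 — no degree-1 curve has this shape.
Checking where it meets the axes: it meets the x-axis at x = 0 (among the integer gridlines); it crosses the y-axis at the gridline y = 0.
These observations pin down the coefficients.

x^2 - 2*x*y + 2*y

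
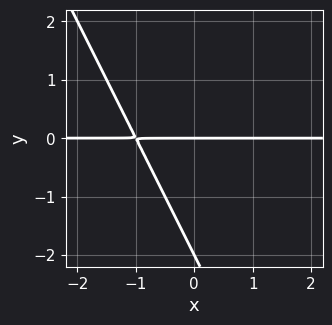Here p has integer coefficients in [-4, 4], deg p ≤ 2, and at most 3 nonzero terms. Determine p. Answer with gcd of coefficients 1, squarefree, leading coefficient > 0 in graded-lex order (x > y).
1. The degree is 2 — no degree-1 curve has this shape.
2. Checking where it meets the axes: the visible x-axis segment lies entirely on the curve; among the integer gridlines, it crosses the y-axis at y ∈ {-2, 0}.
3. Fitting integer coefficients to these (and the overall shape) gives p.

2*x*y + y^2 + 2*y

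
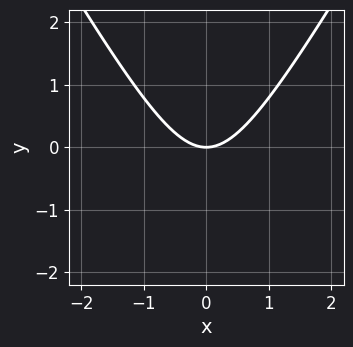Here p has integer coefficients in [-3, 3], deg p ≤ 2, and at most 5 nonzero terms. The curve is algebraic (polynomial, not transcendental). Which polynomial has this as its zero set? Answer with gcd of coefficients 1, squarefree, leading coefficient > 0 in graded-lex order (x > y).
First, deg p = 2.
Next, symmetries: mirror symmetry x ↦ −x ⇒ only even powers of x.
Next, against the integer gridlines: one x-axis crossing is at x = 0; it meets the y-axis at y = 0 (among the integer gridlines).
Finally, the integer polynomial consistent with all of this is the stated p.

3*x^2 - y^2 - 3*y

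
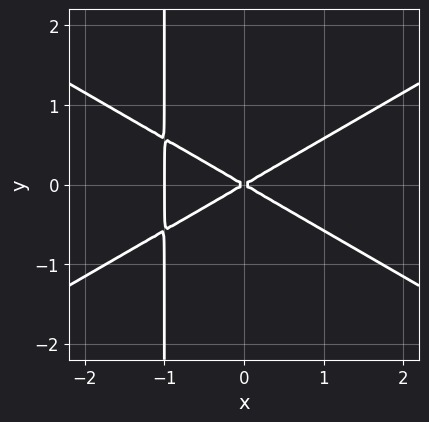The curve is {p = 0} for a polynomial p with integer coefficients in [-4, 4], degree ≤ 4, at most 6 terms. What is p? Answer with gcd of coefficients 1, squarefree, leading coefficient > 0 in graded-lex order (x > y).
1. The degree is 3 — no degree-2 curve has this shape.
2. Symmetries: the y ↦ −y reflection is a symmetry, so y appears only in even powers.
3. From the axis intercepts and sections: among the integer gridlines, it crosses the x-axis at x ∈ {-1, 0}; one y-axis crossing is at y = 0.
4. The integer polynomial consistent with all of this is the stated p.

x^3 - 3*x*y^2 + x^2 - 3*y^2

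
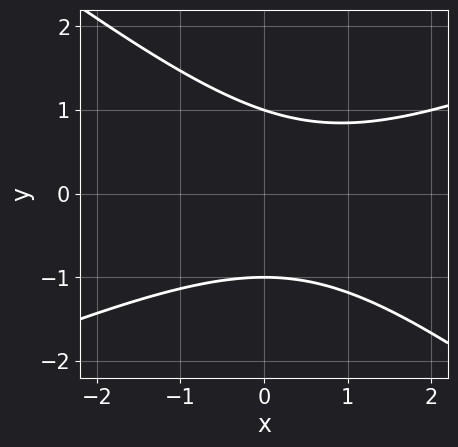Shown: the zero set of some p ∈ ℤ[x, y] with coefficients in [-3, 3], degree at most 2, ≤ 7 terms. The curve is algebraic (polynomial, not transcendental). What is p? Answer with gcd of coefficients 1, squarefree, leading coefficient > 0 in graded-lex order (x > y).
x^2 - x*y - 3*y^2 - x + 3

The degree is 2 — no degree-1 curve has this shape.
From the axis intercepts and sections: among the integer gridlines, it crosses the y-axis at y ∈ {-1, 1}; the curve avoids every integer x-axis point in the box.
These observations pin down the coefficients.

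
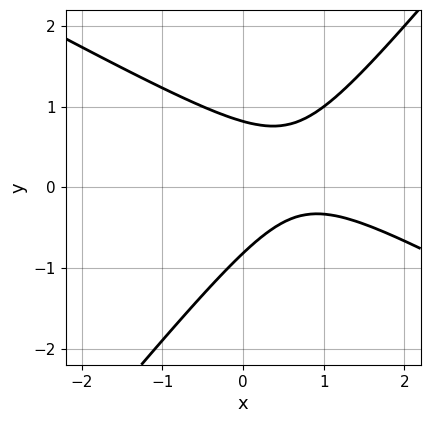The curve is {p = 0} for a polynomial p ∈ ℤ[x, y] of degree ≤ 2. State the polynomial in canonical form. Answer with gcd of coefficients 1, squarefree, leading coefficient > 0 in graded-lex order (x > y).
1. Degree: no degree-1 curve has this shape, so deg p = 2.
2. From the axis intercepts and sections: it misses every integer gridline on the x-axis.
3. Putting this together gives p.

2*x^2 + 2*x*y - 3*y^2 - 3*x + 2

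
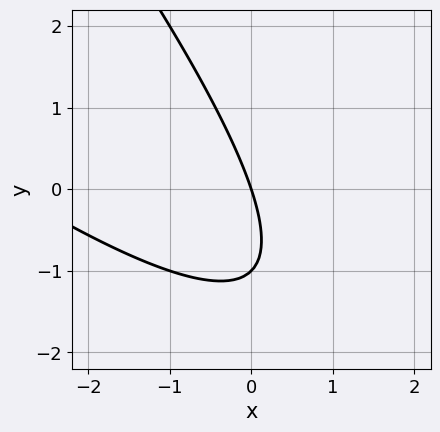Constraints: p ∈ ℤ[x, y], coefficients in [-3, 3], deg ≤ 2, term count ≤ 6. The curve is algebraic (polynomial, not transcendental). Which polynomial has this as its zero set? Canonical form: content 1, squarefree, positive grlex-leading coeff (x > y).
x^2 + 2*x*y + y^2 + 3*x + y

(a) The degree is 2 — a generic line meets the curve in up to 2 points.
(b) Against the integer gridlines: among the integer gridlines, it crosses the y-axis at y ∈ {-1, 0}; it meets the x-axis at x = 0 (among the integer gridlines).
(c) Matching integer coefficients to the picture gives p.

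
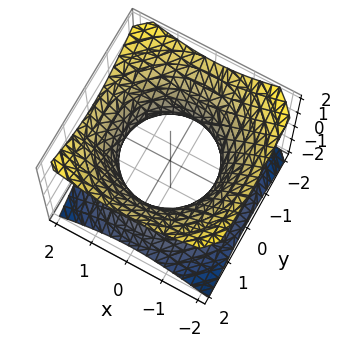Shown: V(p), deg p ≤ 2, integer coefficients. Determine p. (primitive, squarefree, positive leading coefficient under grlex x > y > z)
2*x^2 + 2*y^2 - 3*z^2 - 3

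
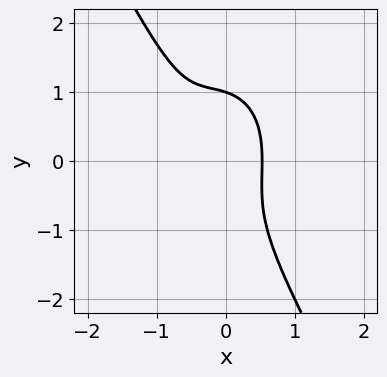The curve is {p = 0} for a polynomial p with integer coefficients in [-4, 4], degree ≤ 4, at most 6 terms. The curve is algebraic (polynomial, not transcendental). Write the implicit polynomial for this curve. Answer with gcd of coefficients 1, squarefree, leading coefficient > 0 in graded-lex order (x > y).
3*x^3 + x*y^2 + y^3 + 2*x^2 - 1

(a) Degree: the shape is more complex than any degree-2 curve, so deg p = 3.
(b) From the visible intercepts: it crosses the y-axis at the gridline y = 1.
(c) The integer polynomial consistent with all of this is the stated p.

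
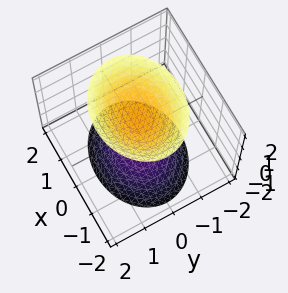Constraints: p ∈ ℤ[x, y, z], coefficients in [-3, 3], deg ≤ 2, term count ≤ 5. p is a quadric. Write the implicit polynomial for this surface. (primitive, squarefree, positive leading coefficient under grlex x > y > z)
1. The picture has 2 separate pieces. They look like related sheets of one shape, so recover p as a whole.
2. Degree: two sheets facing apart; a quadric, so deg p = 2.
3. Symmetries: the z ↦ −z reflection is a symmetry, so z appears only in even powers; the y ↦ −y reflection is a symmetry, so y appears only in even powers; mirror symmetry x ↦ −x ⇒ only even powers of x.
4. Against the integer gridlines: the surface avoids every integer y-axis point in the box; the surface avoids every integer x-axis point in the box.
5. The integer polynomial consistent with all of this is the stated p.

2*x^2 + 3*y^2 - 2*z^2 + 3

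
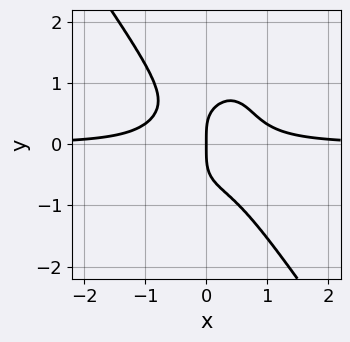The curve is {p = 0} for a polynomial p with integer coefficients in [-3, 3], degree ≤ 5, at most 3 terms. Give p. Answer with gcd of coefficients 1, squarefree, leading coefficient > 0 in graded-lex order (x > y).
(a) Degree: the shape is more complex than any degree-3 curve, so deg p = 4.
(b) Against the integer gridlines: it meets the y-axis at y = 0 (among the integer gridlines); it crosses the x-axis at the gridline x = 0.
(c) Fitting integer coefficients to these (and the overall shape) gives p.

3*x^3*y + y^4 - x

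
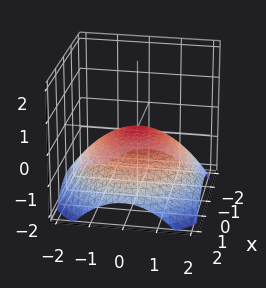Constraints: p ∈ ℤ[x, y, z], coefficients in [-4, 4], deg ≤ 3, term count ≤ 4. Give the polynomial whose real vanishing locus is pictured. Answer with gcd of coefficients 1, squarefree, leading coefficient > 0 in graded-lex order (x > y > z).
x^2 + y^2 + 3*z

1. Degree: a single bowl opening along one axis; a quadric, so deg p = 2.
2. By symmetry, every cross-section ⟂ z is a circle, so x, y appear only via x² + y².
3. Observable constraints: it meets the y-axis at y = 0 (among the integer gridlines); it crosses the x-axis at the gridline x = 0; a circular section at z = -1 has radius between 1 and 2; it meets the z-axis at z = 0 (among the integer gridlines).
4. Putting this together gives p.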